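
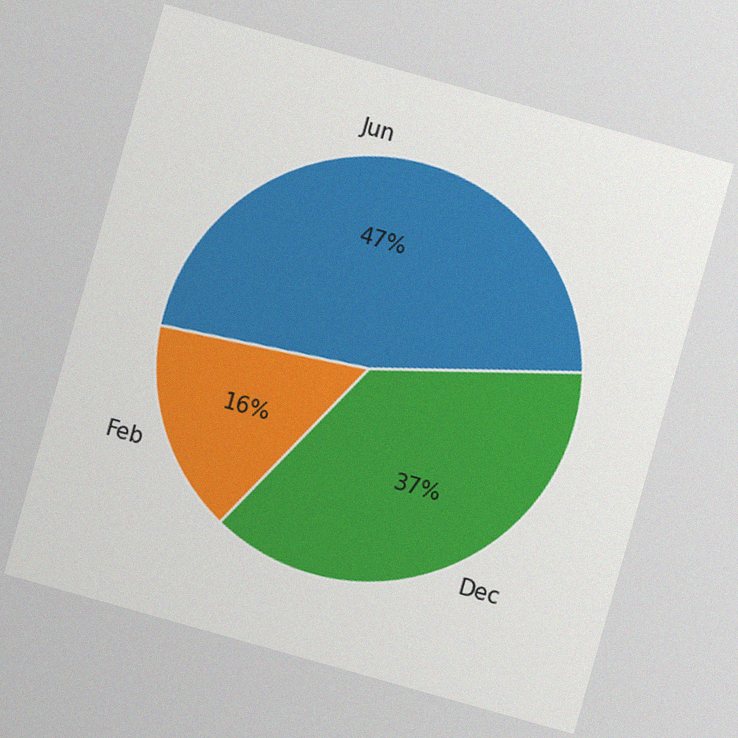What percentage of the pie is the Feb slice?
16%

The chart is tilted about 16° clockwise, with some photo noise. The Feb slice takes up 16% of the pie.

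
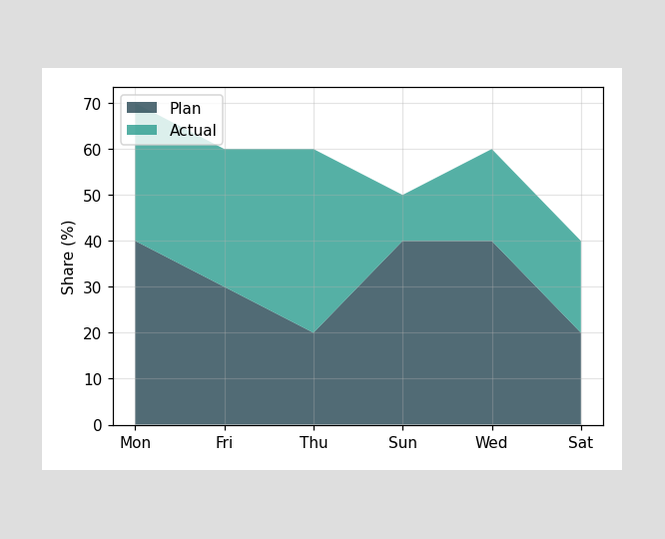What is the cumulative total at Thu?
60%

The stacked total at Thu reaches 60%.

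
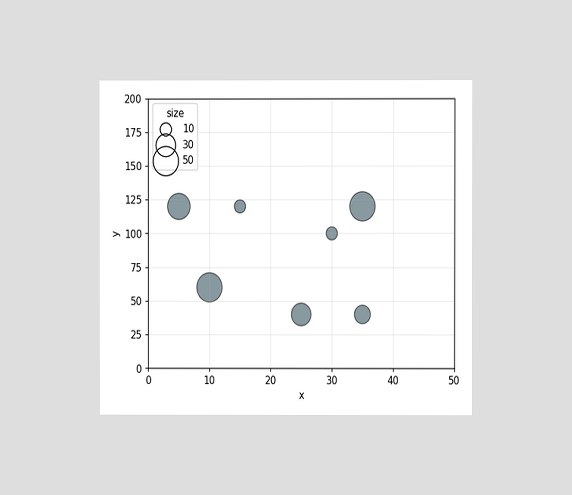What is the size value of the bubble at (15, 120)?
The chart is viewed at a slight angle. Matching the bubble at (15, 120) against the size legend gives 10.

10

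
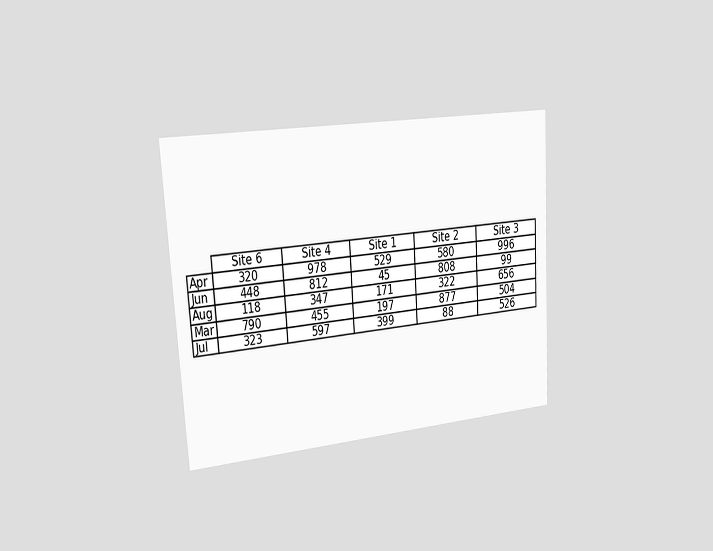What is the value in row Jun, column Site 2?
The chart is tilted about 4° counter-clockwise and viewed slightly from the left. The (Jun, Site 2) cell reads 808.

808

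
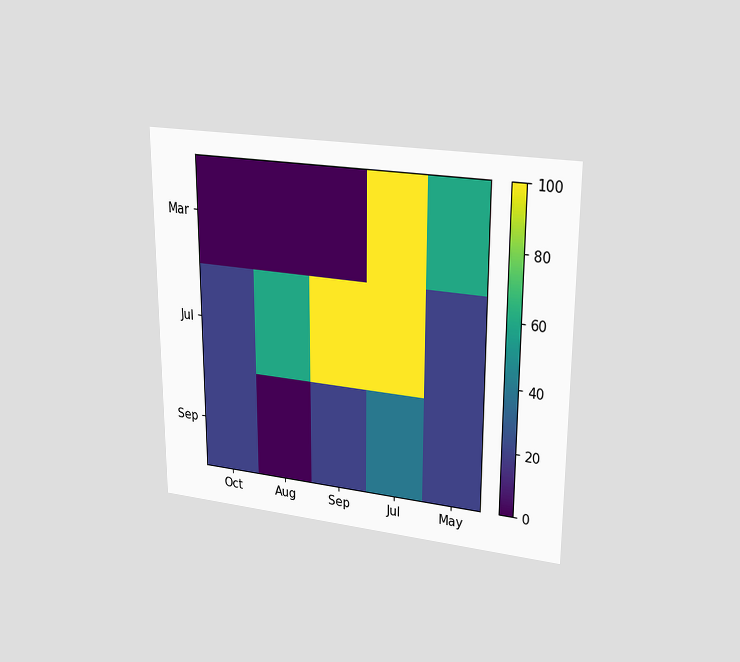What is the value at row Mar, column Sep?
The chart is viewed at a slight angle. Matching cell (Mar, Sep) against the colorbar gives 0.

0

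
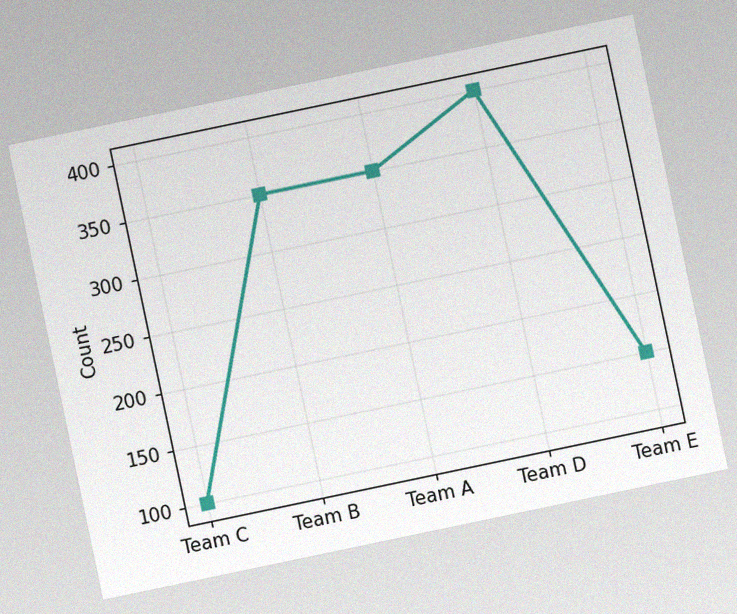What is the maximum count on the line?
400

The chart is tilted about 12° counter-clockwise, with some photo noise. The highest point is at Team D, and reading across to the y-axis gives 400.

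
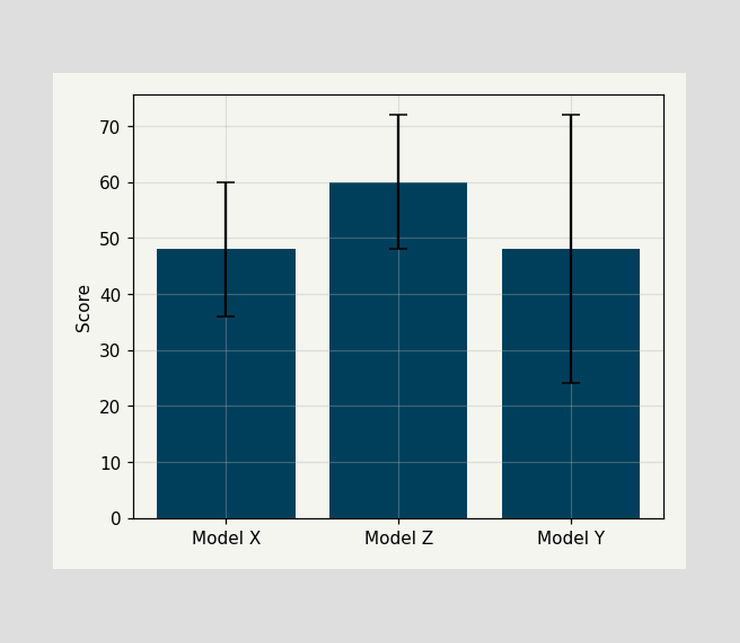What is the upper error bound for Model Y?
72

The Model Y bar's upper whisker reaches 72.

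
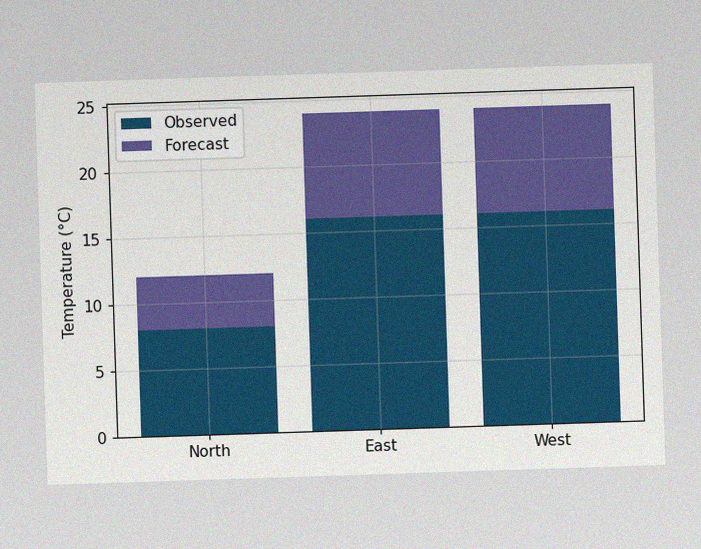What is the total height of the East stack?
24°C

The image has some photo noise and uneven lighting. The East stack's top reaches 24°C on the y-axis.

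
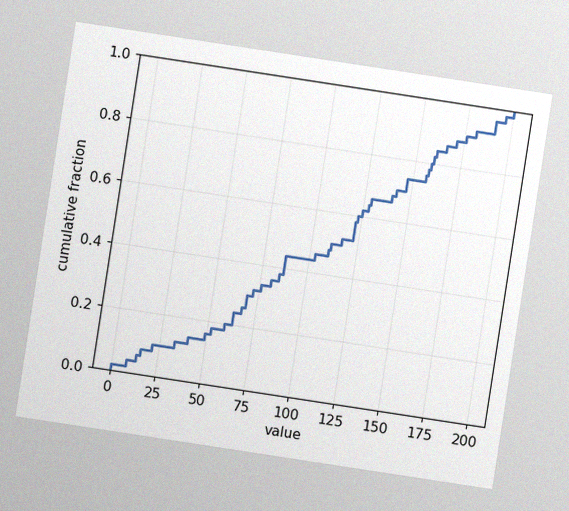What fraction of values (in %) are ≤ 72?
The chart is tilted about 9° clockwise, with some photo noise. At x=72 the ECDF step is at 32%.

32%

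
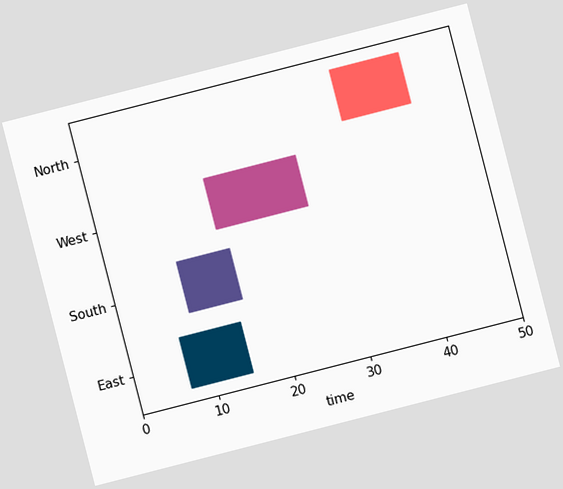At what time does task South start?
9

The chart is tilted about 14° counter-clockwise. The South bar begins at t=9.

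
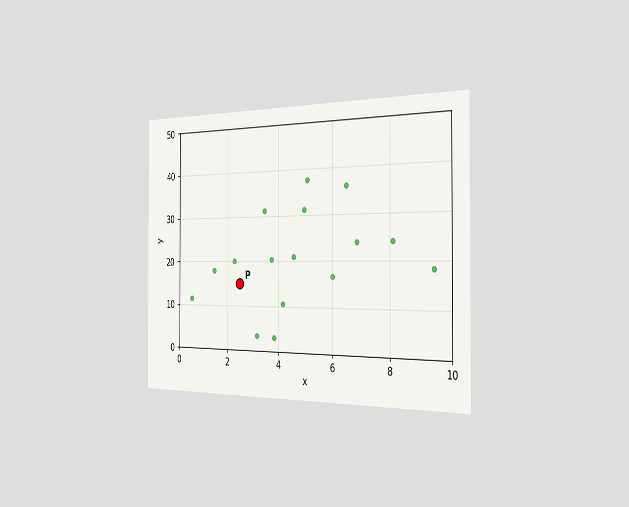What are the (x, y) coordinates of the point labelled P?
The chart is viewed slightly from the right. Following the gridlines from P to each axis, P sits at (2.5, 15).

(2.5, 15)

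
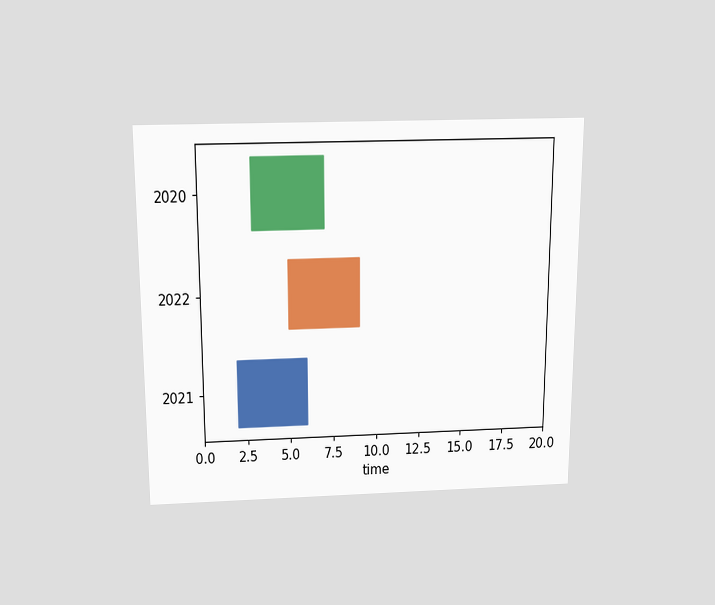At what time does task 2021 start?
2

The chart is viewed slightly from above. The 2021 bar begins at t=2.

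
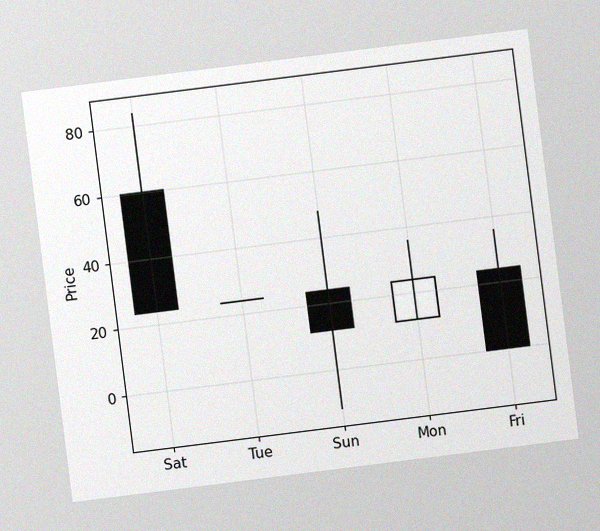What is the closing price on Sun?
12

The chart is tilted about 7° counter-clockwise, with some photo noise. The Sun candle closes at 12.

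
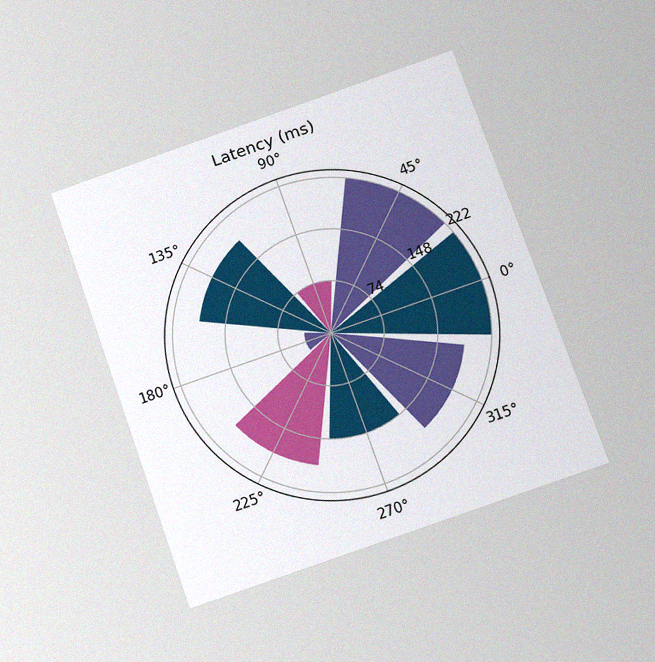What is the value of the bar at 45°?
222ms

The chart is tilted about 19° counter-clockwise and viewed at a slight angle, with some photo noise. The bar at 45° reaches 222ms on the radial axis.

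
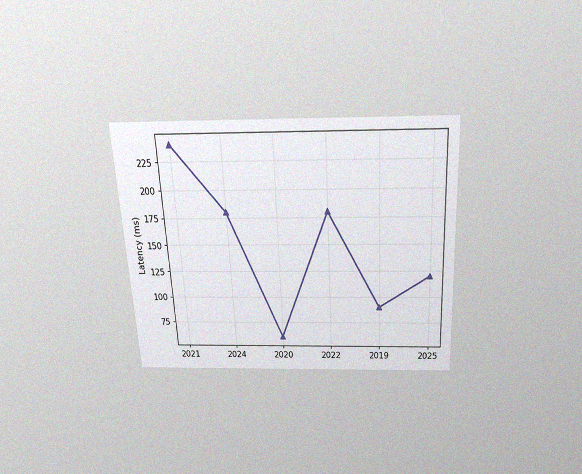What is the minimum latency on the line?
60ms

The chart is tilted about 3° counter-clockwise and viewed slightly from above, with some photo noise. The lowest point is at 2020, and reading across to the y-axis gives 60ms.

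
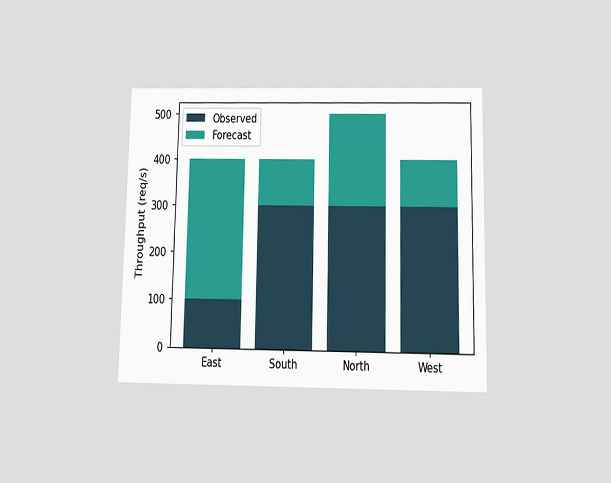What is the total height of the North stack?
The chart is viewed slightly from below. The North stack's top reaches 500req/s on the y-axis.

500req/s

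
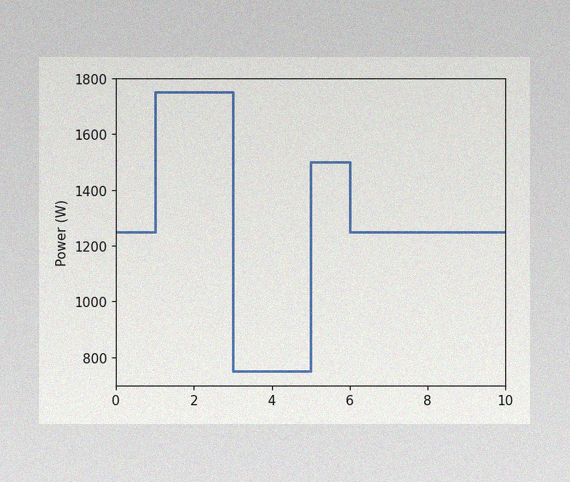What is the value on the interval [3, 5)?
750W

The image has some photo noise and uneven lighting. On [3, 5) the step sits at 750W.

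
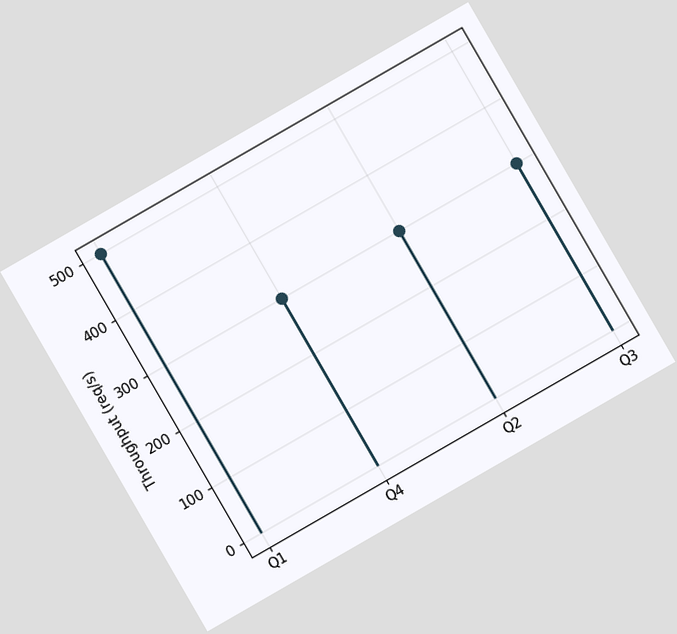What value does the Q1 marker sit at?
The chart is tilted about 30° counter-clockwise. The Q1 marker sits at 500req/s.

500req/s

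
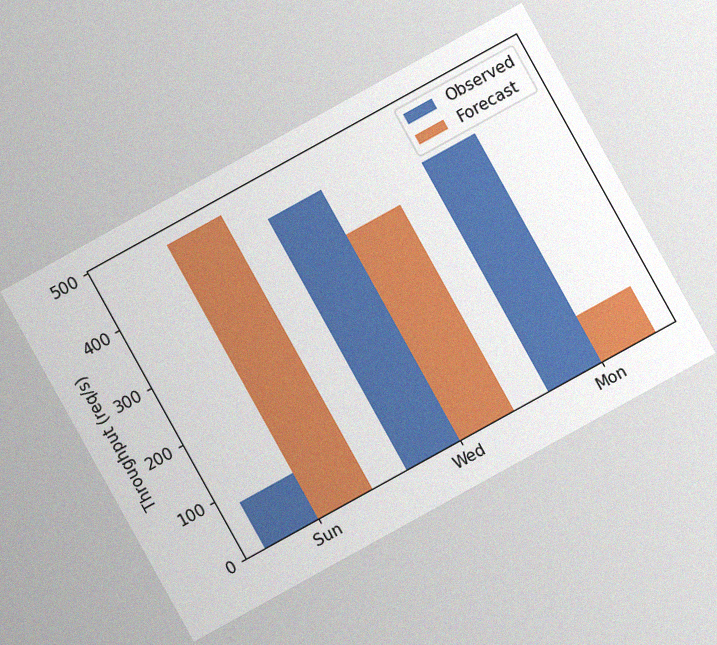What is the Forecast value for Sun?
The chart is tilted about 29° counter-clockwise, with some photo noise. The Forecast bar at Sun reaches 480req/s on the y-axis.

480req/s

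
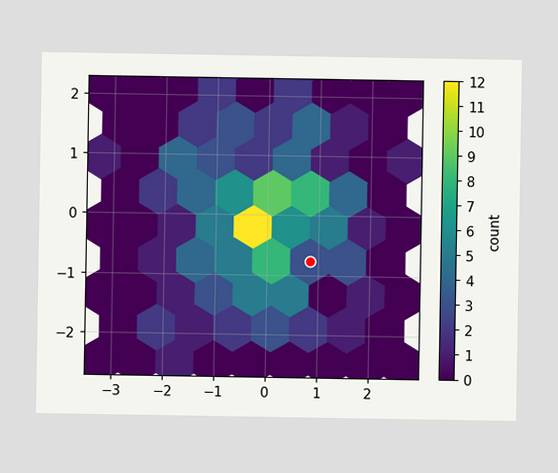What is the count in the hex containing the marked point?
3

The marked hex reads 3 on the colorbar.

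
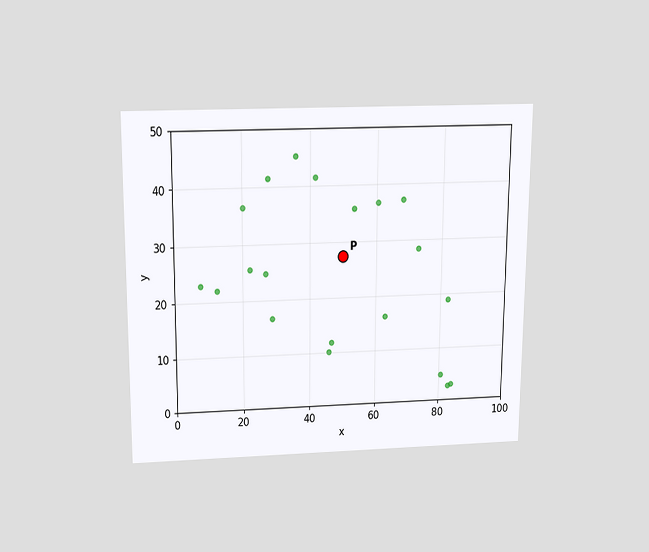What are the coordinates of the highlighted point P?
(50, 27.5)

The chart is viewed slightly from above. Following the gridlines from P to each axis, P sits at (50, 27.5).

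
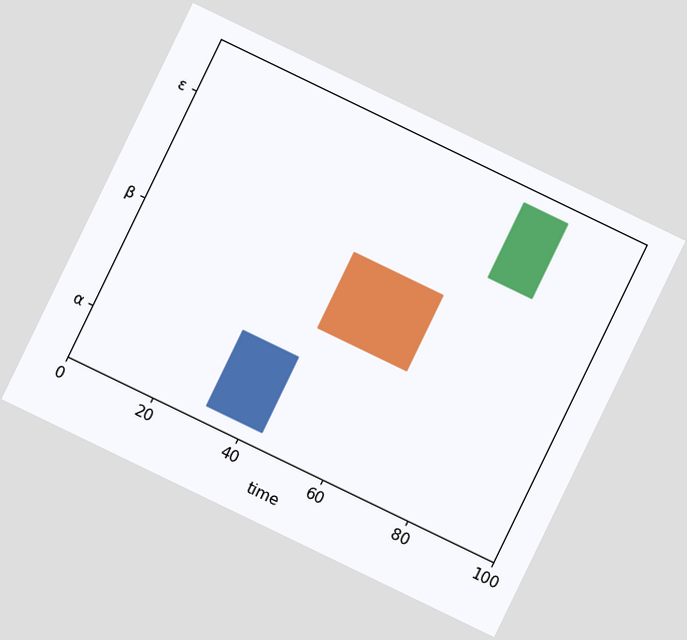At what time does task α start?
31

The chart is tilted about 26° clockwise. The α bar begins at t=31.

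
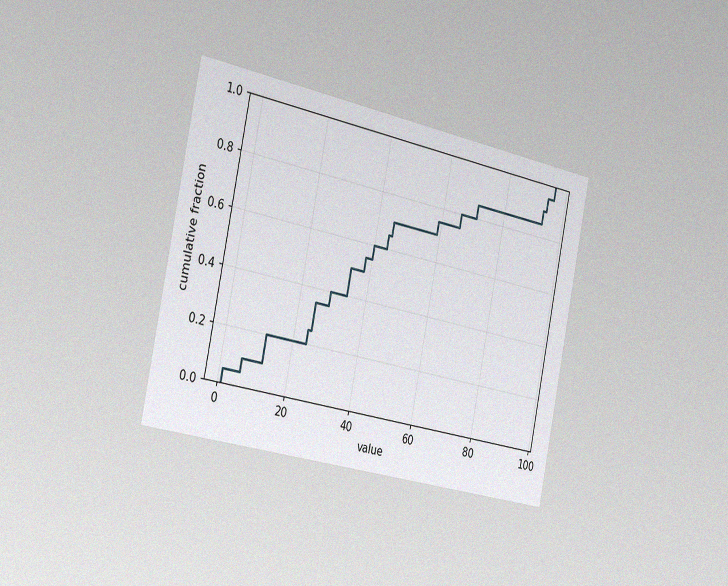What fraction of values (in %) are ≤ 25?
35%

The chart is tilted about 12° clockwise and viewed slightly from the left, with some photo noise. At x=25 the ECDF step is at 35%.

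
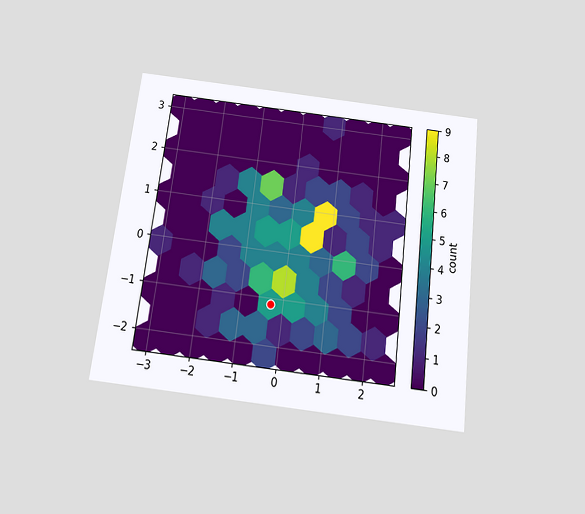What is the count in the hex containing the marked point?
5

The chart is tilted about 7° clockwise and viewed slightly from below. The marked hex reads 5 on the colorbar.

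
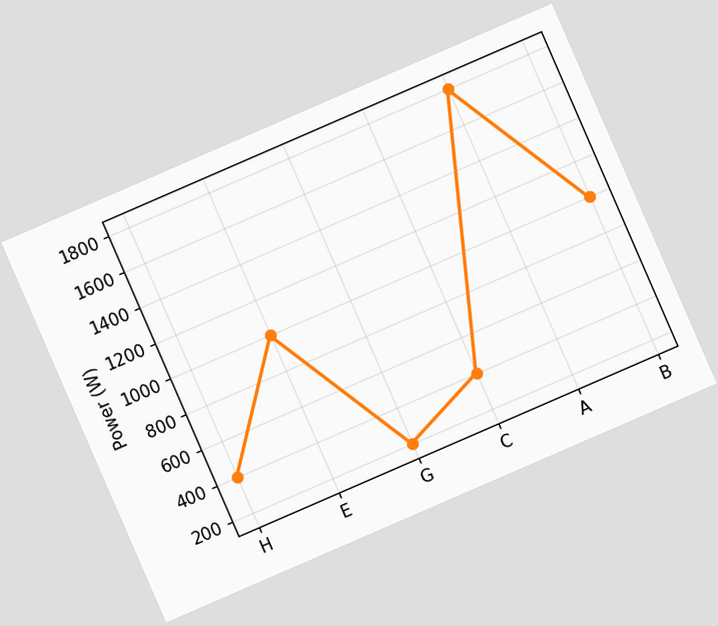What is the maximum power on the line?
1800W

The chart is tilted about 23° counter-clockwise. The highest point is at A, and reading across to the y-axis gives 1800W.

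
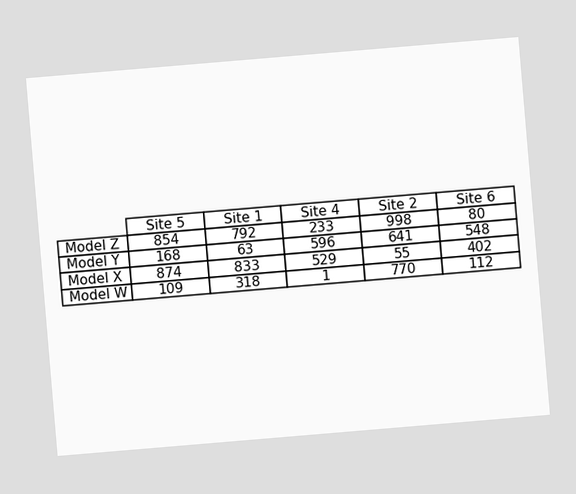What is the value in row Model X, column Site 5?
The chart is tilted about 5° counter-clockwise. The (Model X, Site 5) cell reads 874.

874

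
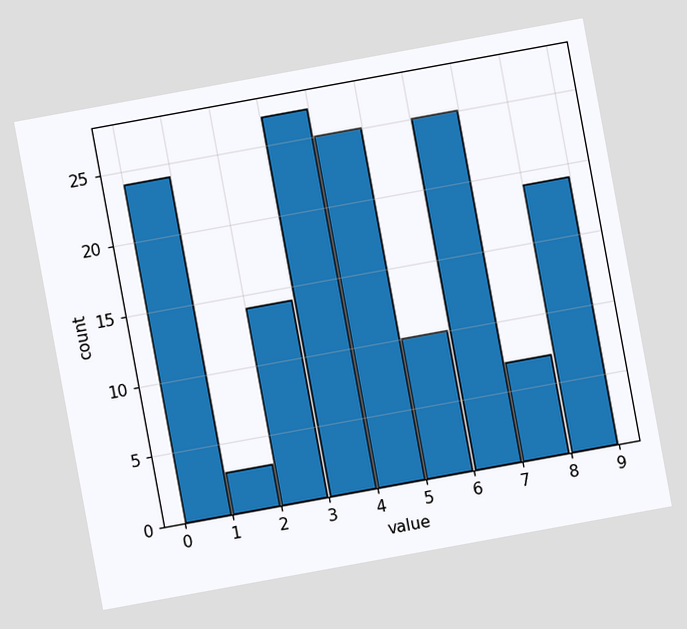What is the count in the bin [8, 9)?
19

The chart is tilted about 10° counter-clockwise. The [8, 9) bin has height 19.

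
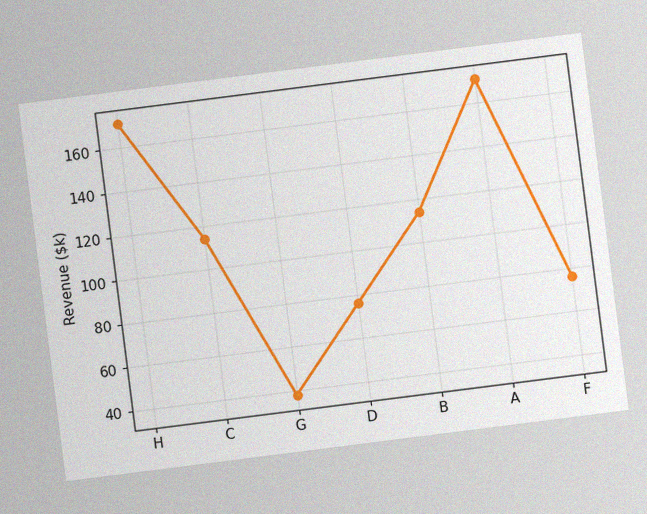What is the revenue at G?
$38k

The chart is tilted about 7° counter-clockwise, with some photo noise. At G, the line is at $38k.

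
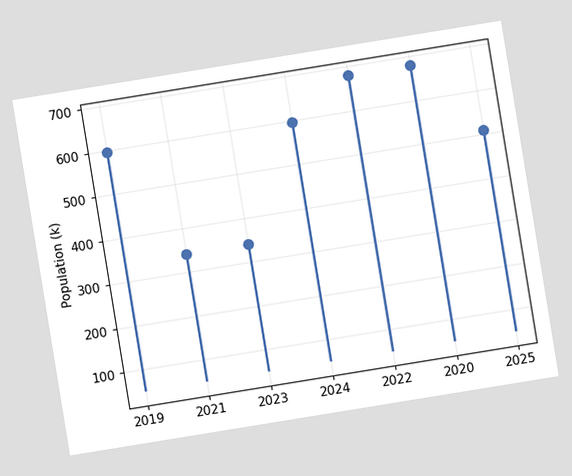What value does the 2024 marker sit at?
The chart is tilted about 9° counter-clockwise. The 2024 marker sits at 595k.

595k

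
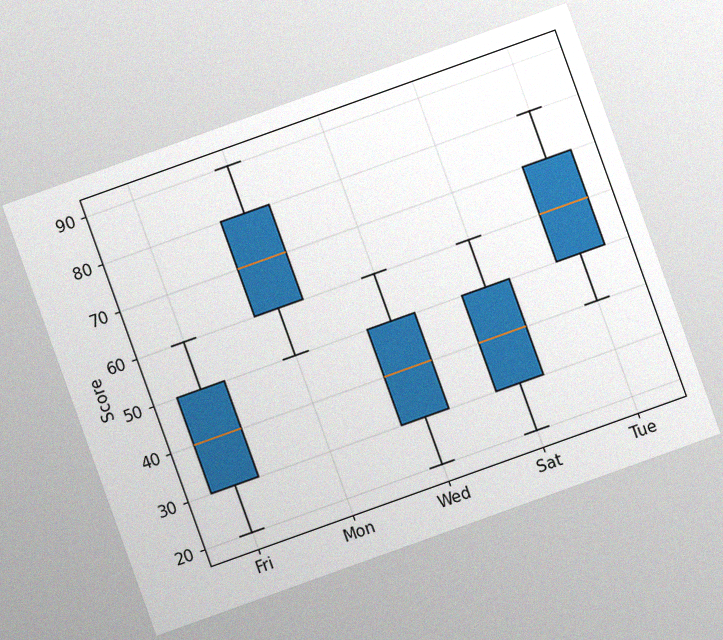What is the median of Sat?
The chart is tilted about 20° counter-clockwise, with some photo noise. The median line in the Sat box sits at 40.

40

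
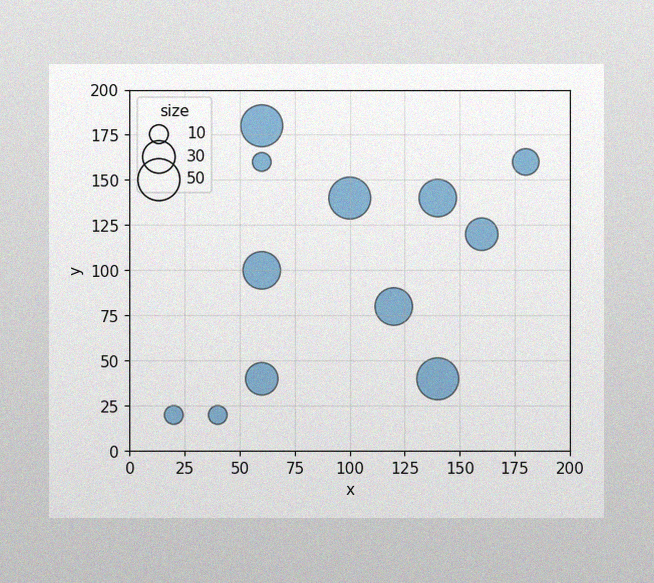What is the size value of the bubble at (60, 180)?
The image has some photo noise and uneven lighting. Matching the bubble at (60, 180) against the size legend gives 50.

50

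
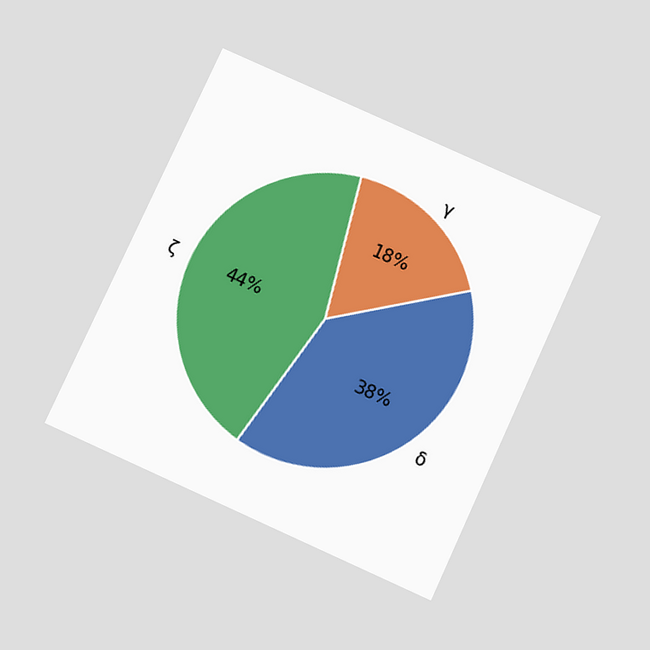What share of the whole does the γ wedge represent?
The chart is tilted about 24° clockwise and viewed slightly from below. The γ slice takes up 18% of the pie.

18%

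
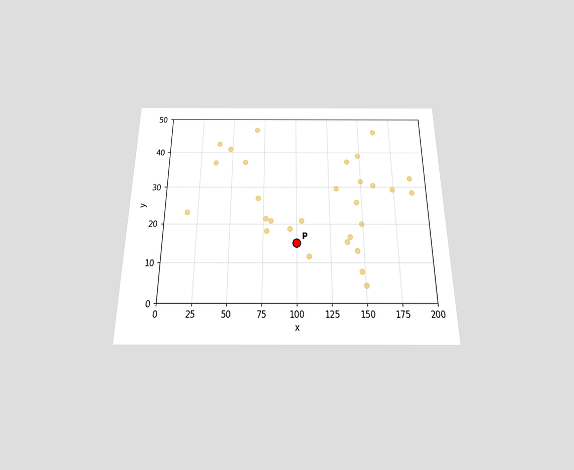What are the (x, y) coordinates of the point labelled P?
(100, 15)

The chart is viewed slightly from below. Following the gridlines from P to each axis, P sits at (100, 15).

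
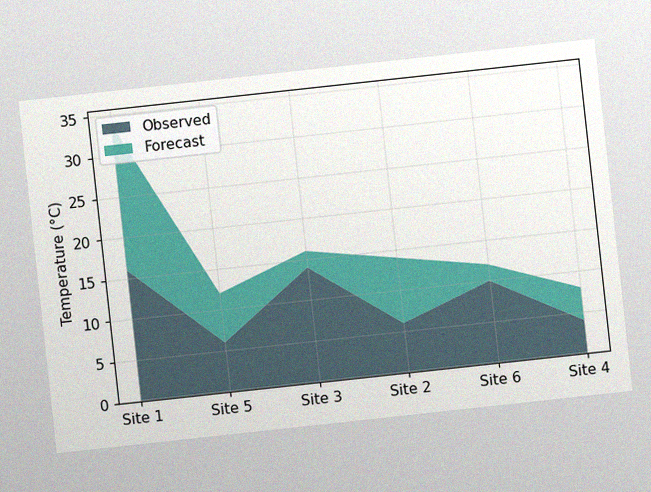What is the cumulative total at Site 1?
34°C

The chart is tilted about 6° counter-clockwise, with some photo noise. The stacked total at Site 1 reaches 34°C.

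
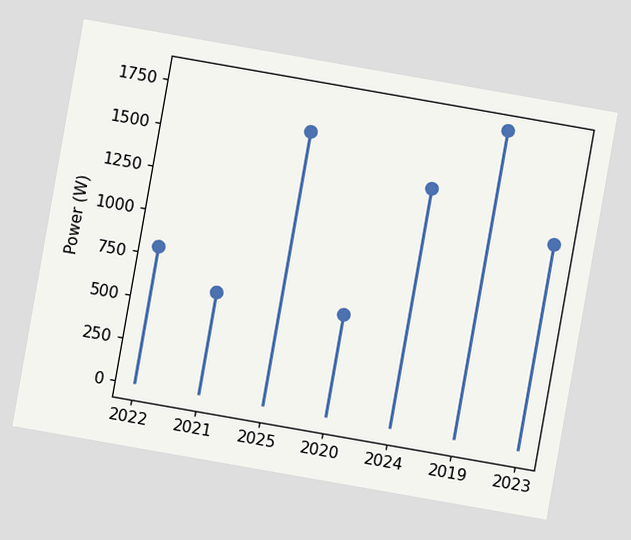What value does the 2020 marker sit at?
The chart is tilted about 10° clockwise. The 2020 marker sits at 600W.

600W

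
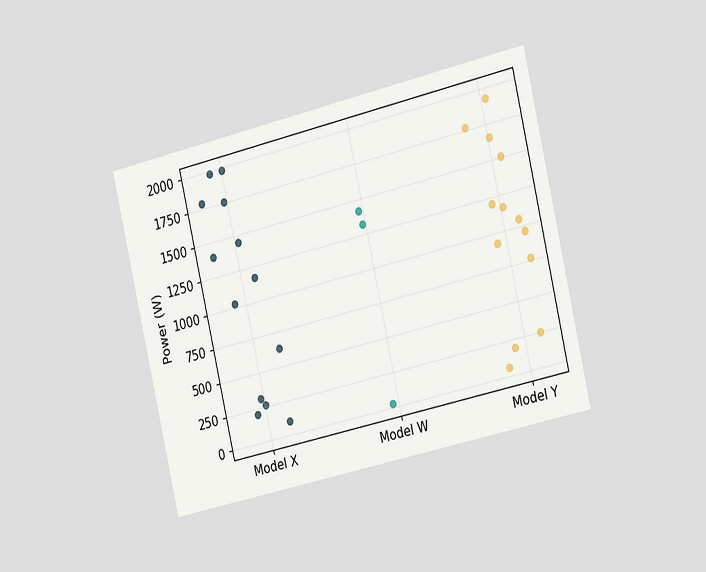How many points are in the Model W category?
The chart is tilted about 13° counter-clockwise and viewed slightly from the right. Counting the markers in the Model W column gives 3.

3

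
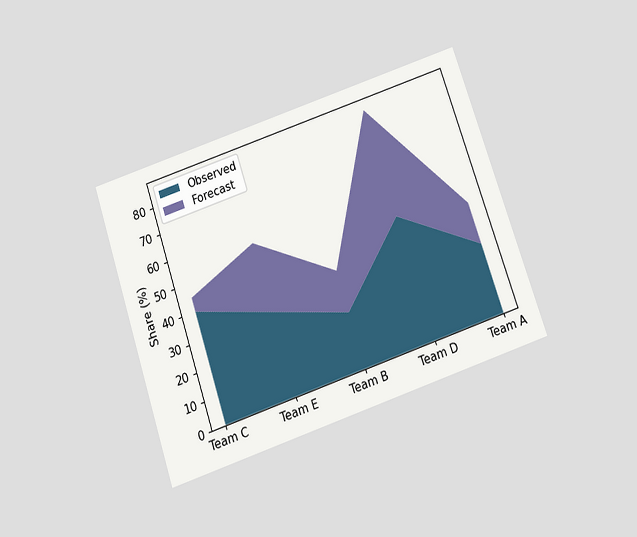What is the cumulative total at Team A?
40%

The chart is tilted about 19° counter-clockwise and viewed slightly from below. The stacked total at Team A reaches 40%.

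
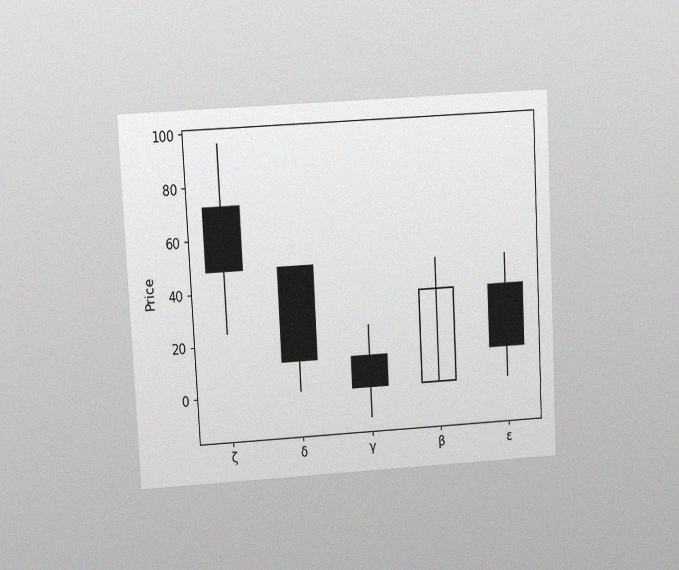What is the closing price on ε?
The chart is tilted about 3° counter-clockwise and viewed at a slight angle, with some photo noise. The ε candle closes at 12.

12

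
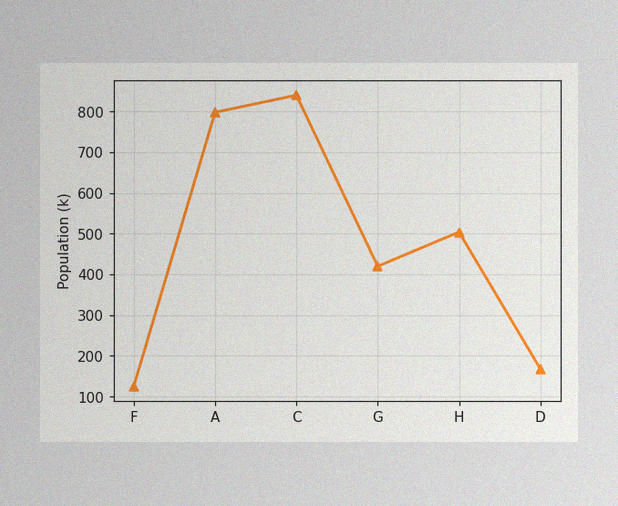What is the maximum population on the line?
The image has some photo noise and uneven lighting. The highest point is at C, and reading across to the y-axis gives 840k.

840k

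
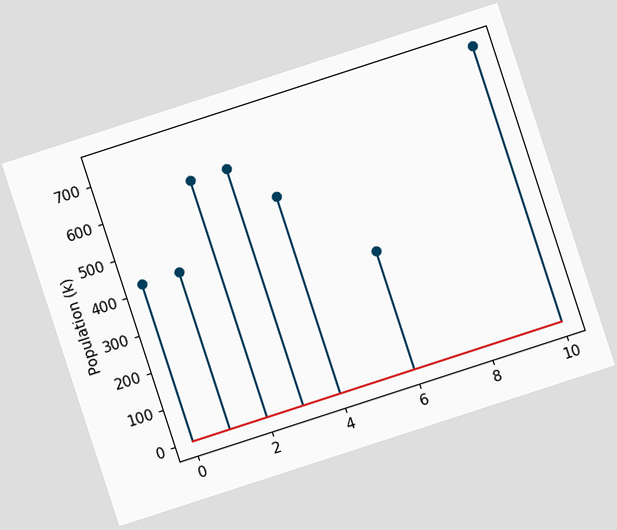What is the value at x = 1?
The chart is tilted about 18° counter-clockwise. The stem at x=1 reaches 424k.

424k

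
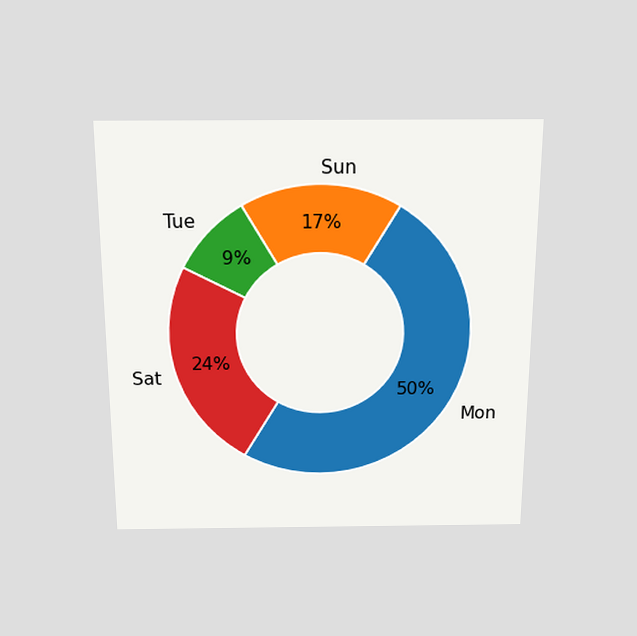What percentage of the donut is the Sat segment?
24%

The chart is viewed slightly from above. The Sat segment takes up 24% of the ring.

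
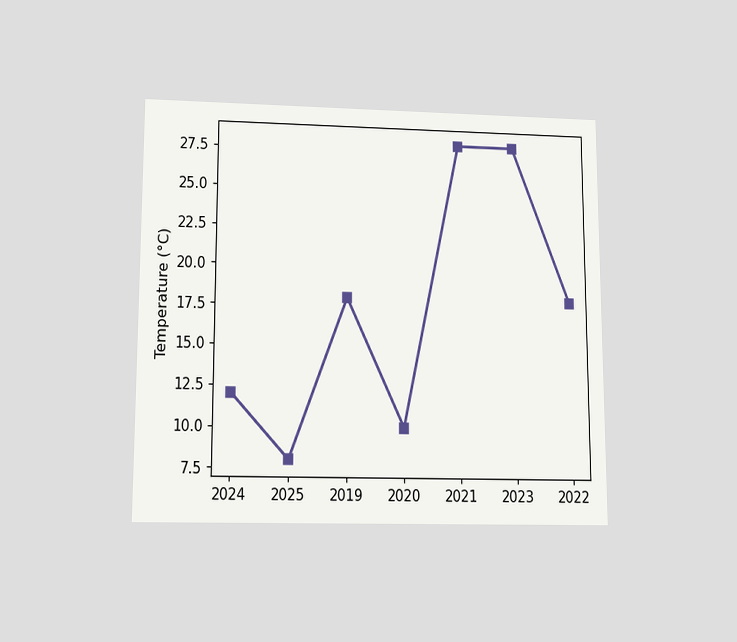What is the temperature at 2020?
10°C

The chart is viewed slightly from below. At 2020, the line is at 10°C.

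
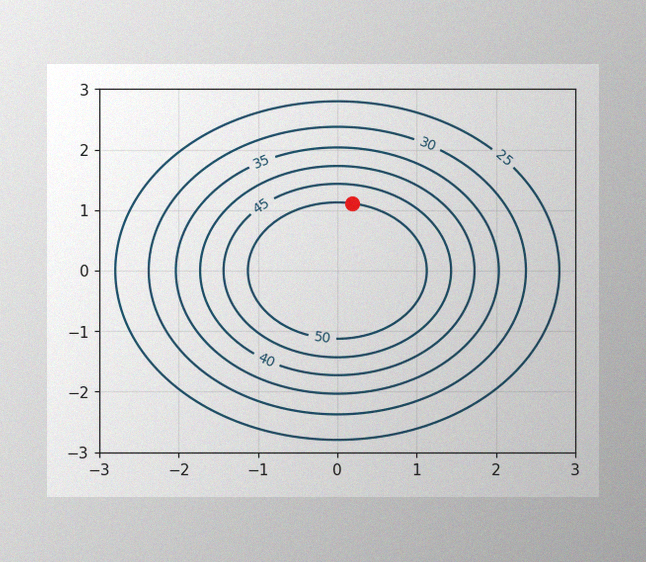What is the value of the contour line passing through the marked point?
The image has some photo noise and uneven lighting. The marked point sits on the contour labelled 50.

50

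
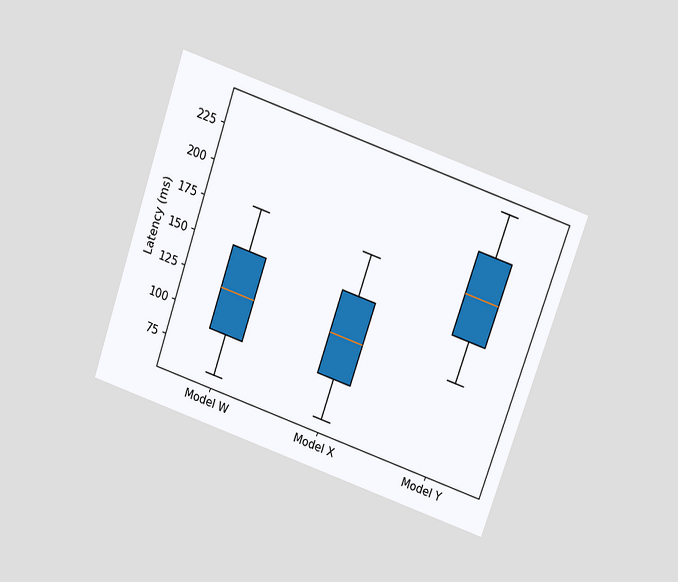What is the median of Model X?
The chart is tilted about 19° clockwise and viewed slightly from above. The median line in the Model X box sits at 120ms.

120ms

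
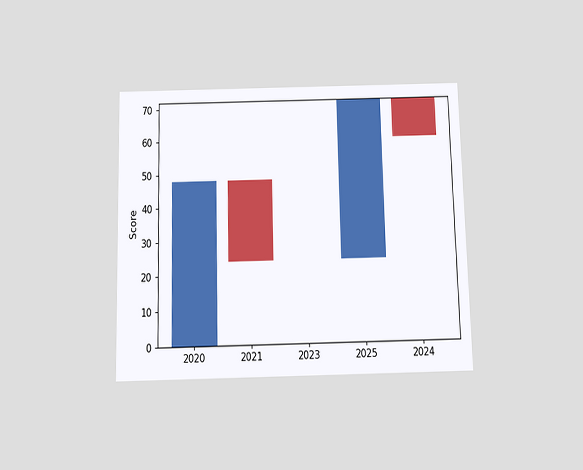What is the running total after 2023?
The chart is viewed slightly from below. After 2023 the running total reaches 24.

24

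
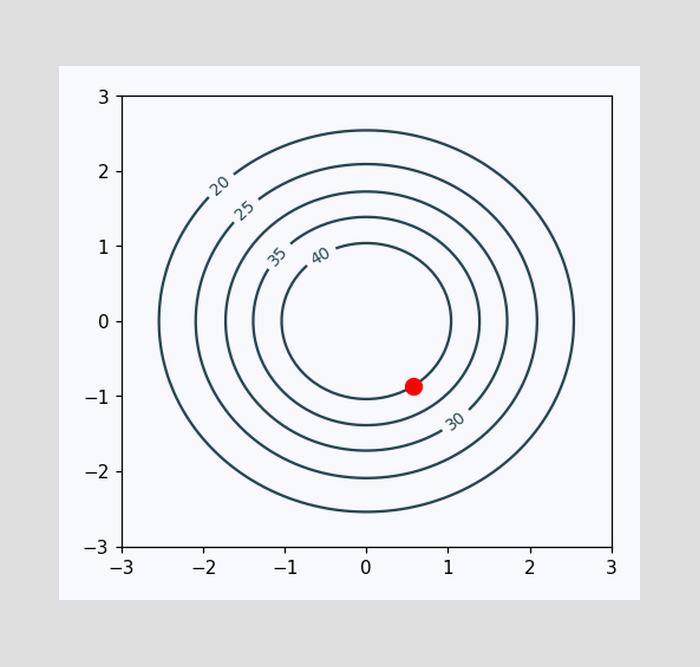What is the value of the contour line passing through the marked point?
40

The marked point sits on the contour labelled 40.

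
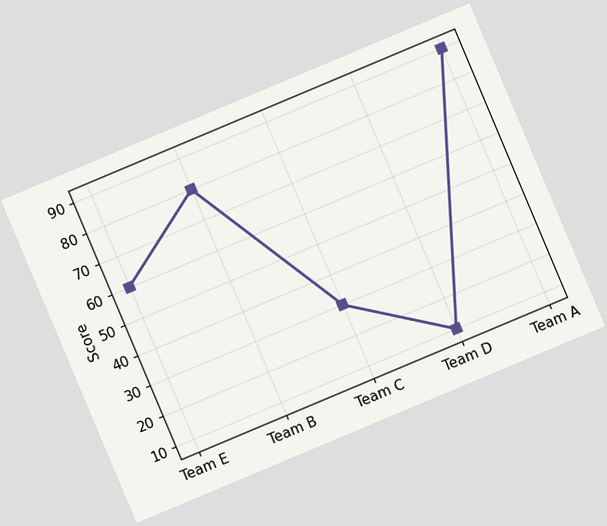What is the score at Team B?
80

The chart is tilted about 23° counter-clockwise. At Team B, the line is at 80.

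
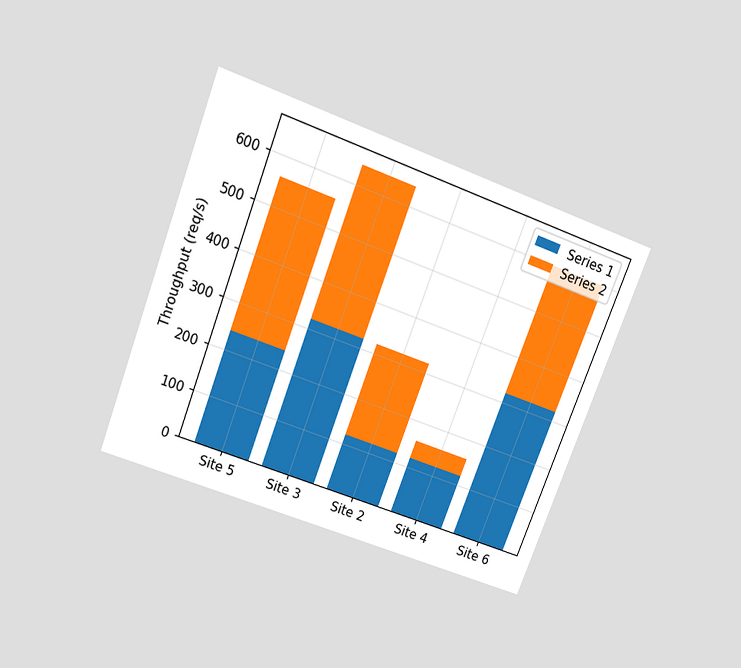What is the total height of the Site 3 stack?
The chart is tilted about 21° clockwise and viewed slightly from above. The Site 3 stack's top reaches 640req/s on the y-axis.

640req/s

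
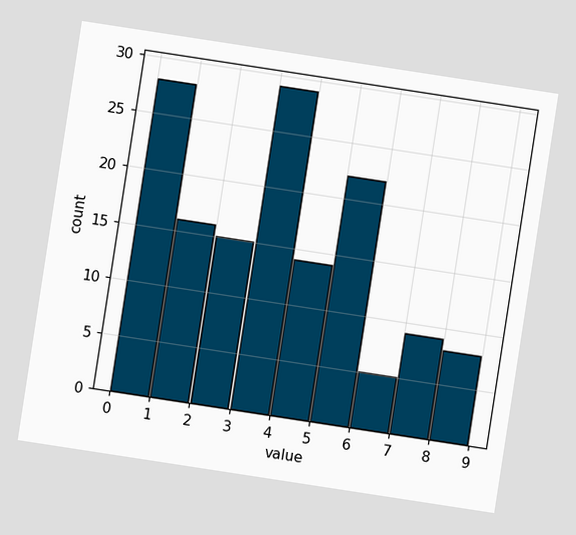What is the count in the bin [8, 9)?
The chart is tilted about 9° clockwise. The [8, 9) bin has height 8.

8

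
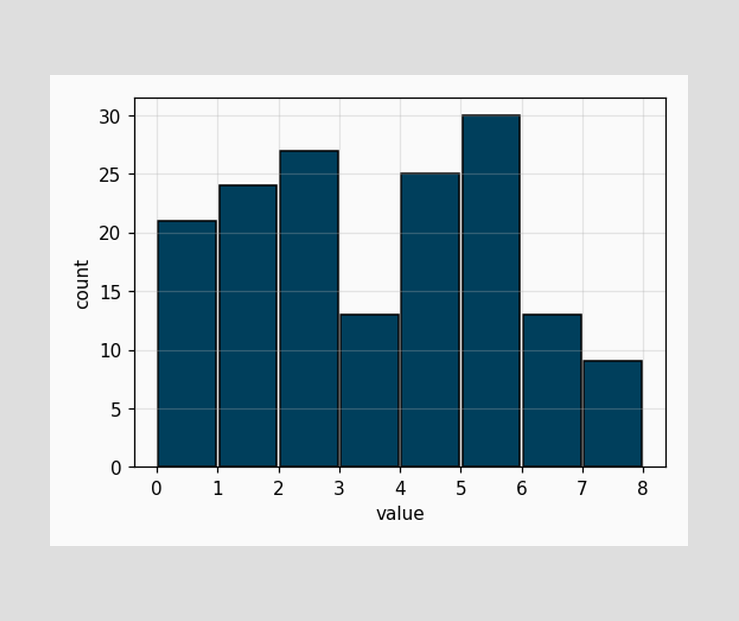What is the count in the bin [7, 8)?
9

The [7, 8) bin has height 9.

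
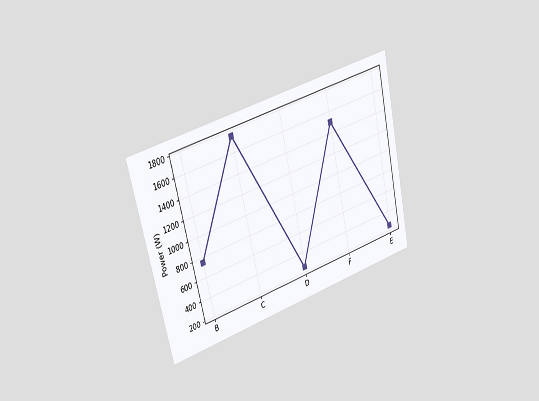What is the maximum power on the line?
The chart is tilted about 13° counter-clockwise and viewed slightly from the left. The highest point is at C, and reading across to the y-axis gives 1750W.

1750W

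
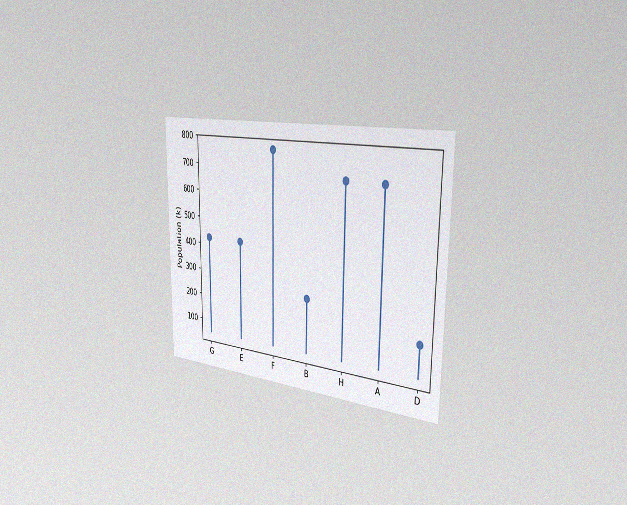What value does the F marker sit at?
765k

The chart is viewed slightly from the right, with some photo noise. The F marker sits at 765k.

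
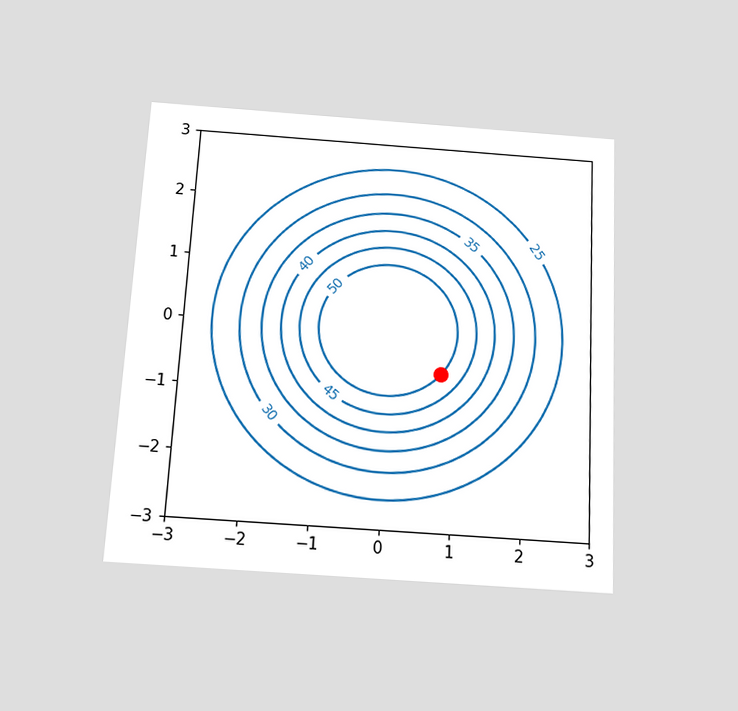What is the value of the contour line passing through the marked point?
50

The chart is tilted about 3° clockwise and viewed slightly from below. The marked point sits on the contour labelled 50.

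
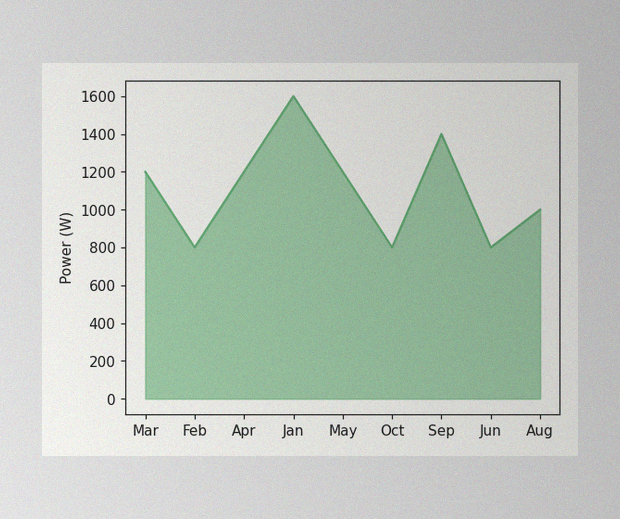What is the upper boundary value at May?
The image has some photo noise and uneven lighting. At May the upper boundary is at 1200W.

1200W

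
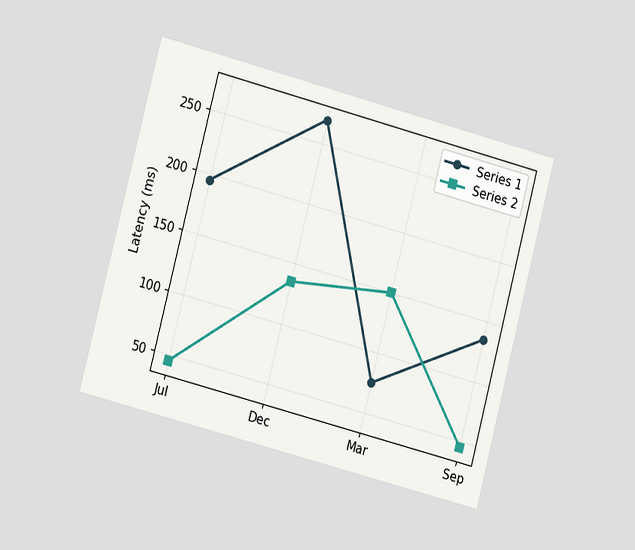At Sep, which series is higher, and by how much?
Series 1, by 90ms

The chart is tilted about 15° clockwise and viewed slightly from the left. At Sep, Series 1 sits above the other line by 90ms.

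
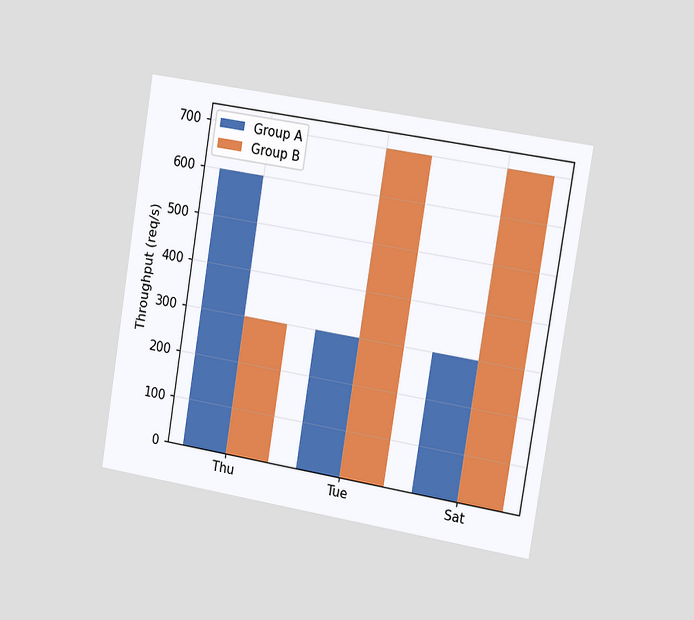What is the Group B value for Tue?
The chart is tilted about 9° clockwise and viewed slightly from the right. The Group B bar at Tue reaches 700req/s on the y-axis.

700req/s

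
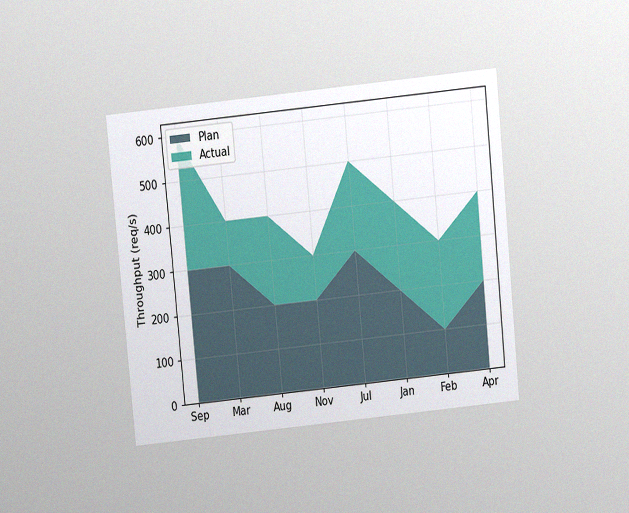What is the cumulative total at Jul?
500req/s

The chart is tilted about 6° counter-clockwise and viewed slightly from above, with some photo noise. The stacked total at Jul reaches 500req/s.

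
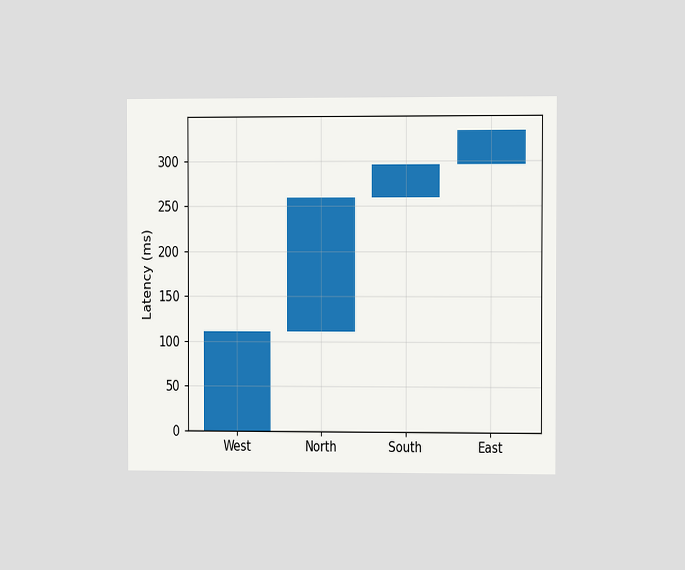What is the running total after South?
296ms

The chart is viewed at a slight angle. After South the running total reaches 296ms.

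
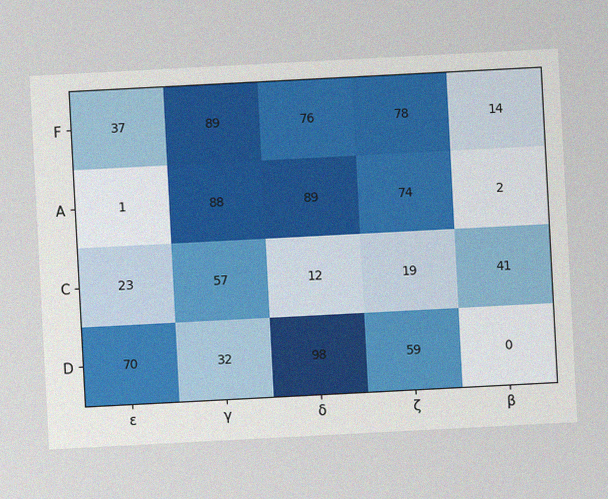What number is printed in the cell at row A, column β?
The chart is tilted about 3° counter-clockwise, with some photo noise. The (A, β) cell reads 2.

2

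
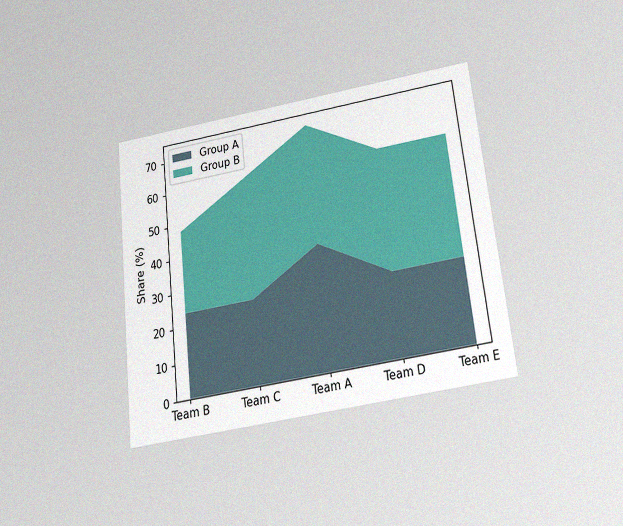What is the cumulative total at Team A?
72%

The chart is tilted about 6° counter-clockwise and viewed slightly from below, with some photo noise. The stacked total at Team A reaches 72%.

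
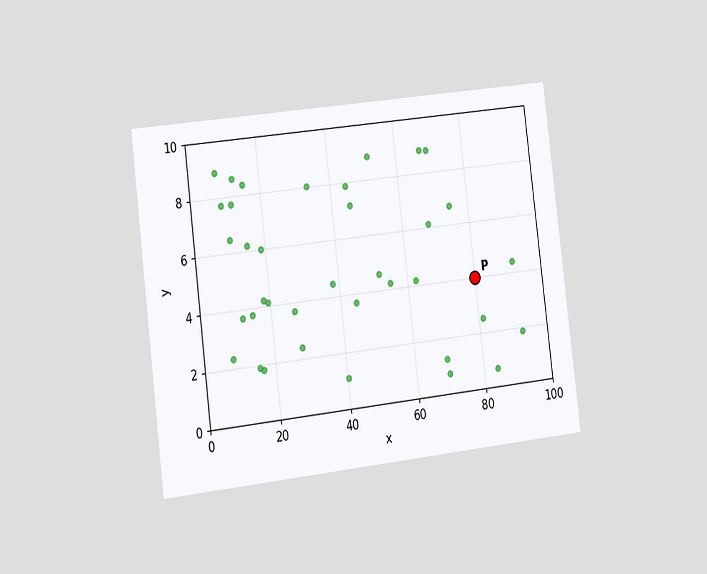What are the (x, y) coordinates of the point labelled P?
(80, 4)

The chart is tilted about 7° counter-clockwise and viewed slightly from the left. Following the gridlines from P to each axis, P sits at (80, 4).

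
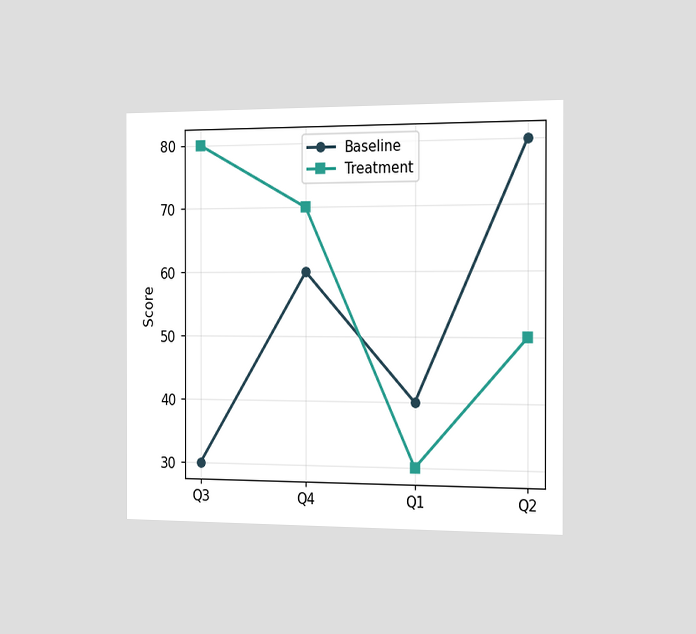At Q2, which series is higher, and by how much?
Baseline, by 30

The chart is viewed slightly from the right. At Q2, Baseline sits above the other line by 30.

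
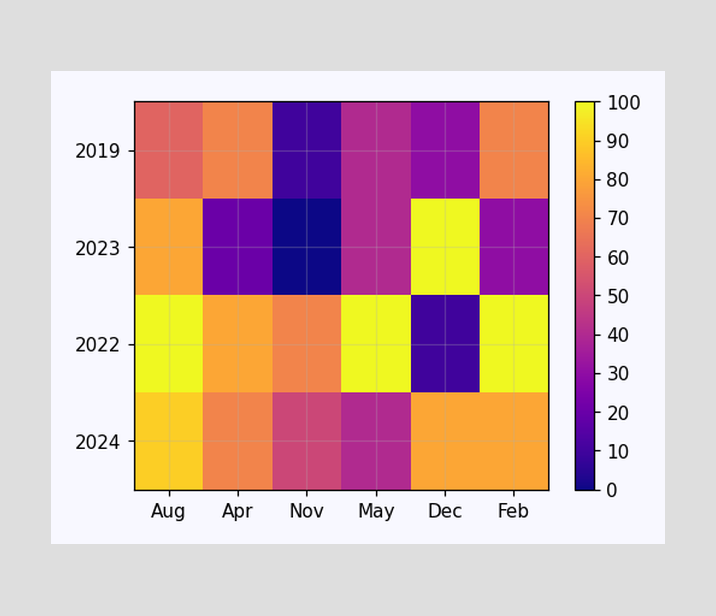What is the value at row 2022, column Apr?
Matching cell (2022, Apr) against the colorbar gives 80.

80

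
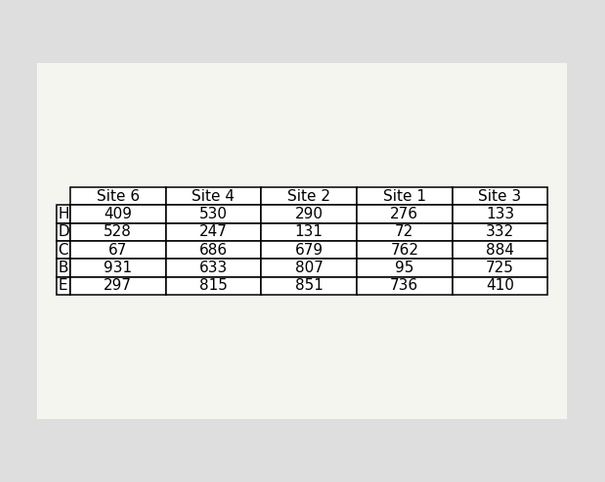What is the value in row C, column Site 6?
67

The (C, Site 6) cell reads 67.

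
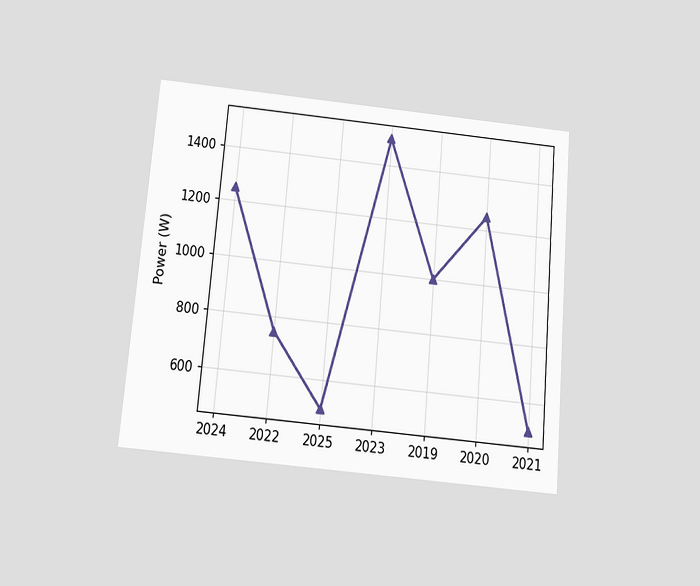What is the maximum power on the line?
1500W

The chart is tilted about 5° clockwise and viewed slightly from below. The highest point is at 2023, and reading across to the y-axis gives 1500W.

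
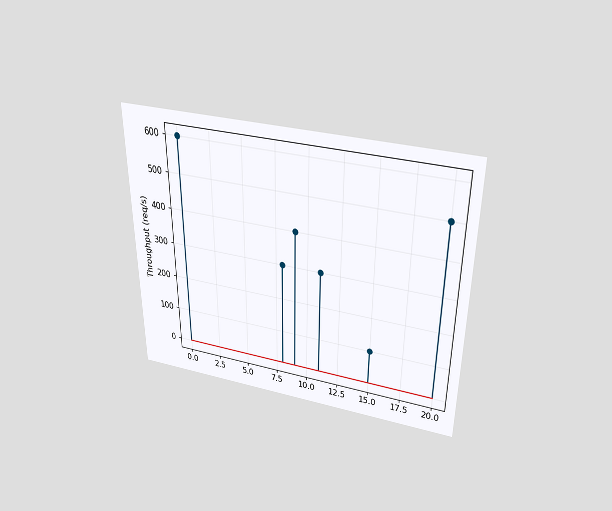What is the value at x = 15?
The chart is viewed slightly from above. The stem at x=15 reaches 100req/s.

100req/s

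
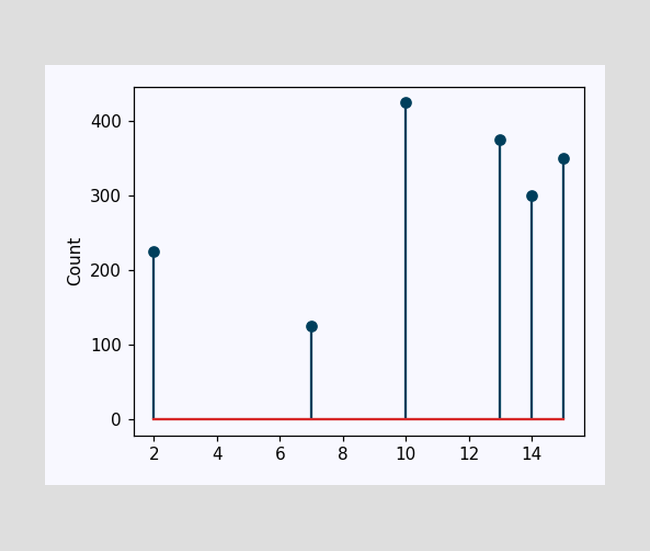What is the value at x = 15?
The stem at x=15 reaches 350.

350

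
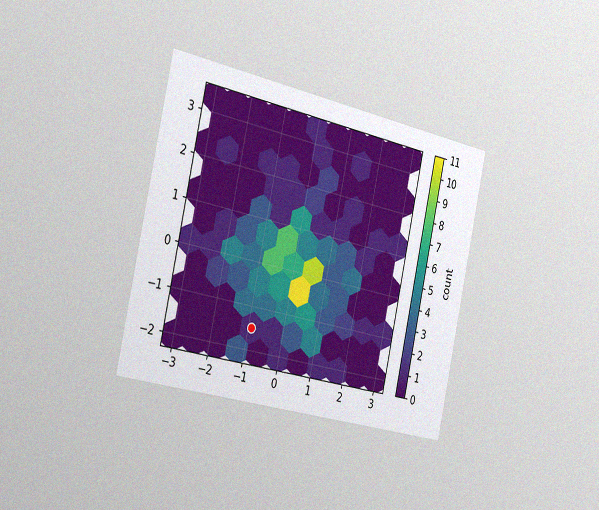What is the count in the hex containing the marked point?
1

The chart is tilted about 12° clockwise and viewed slightly from the left, with some photo noise. The marked hex reads 1 on the colorbar.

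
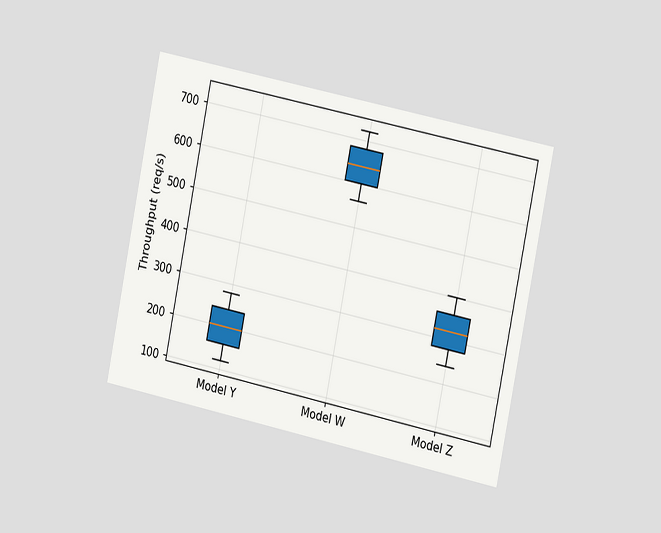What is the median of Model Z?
The chart is tilted about 12° clockwise and viewed slightly from the right. The median line in the Model Z box sits at 320req/s.

320req/s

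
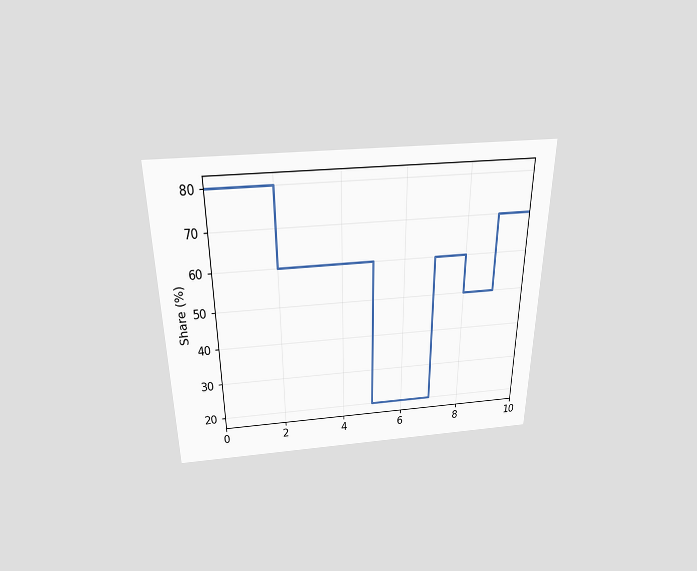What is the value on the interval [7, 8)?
60%

The chart is viewed slightly from above. On [7, 8) the step sits at 60%.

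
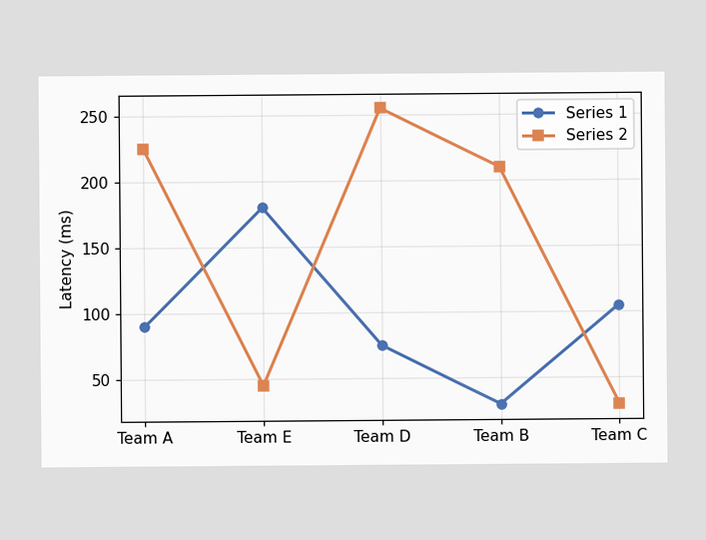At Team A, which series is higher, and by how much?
Series 2, by 135ms

At Team A, Series 2 sits above the other line by 135ms.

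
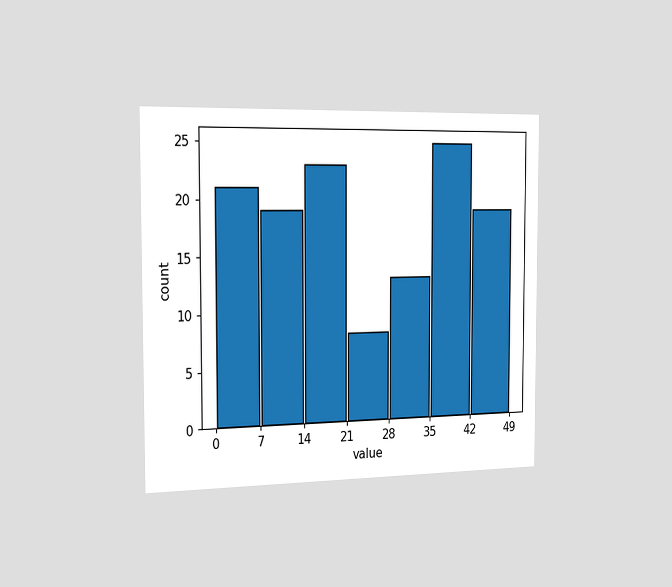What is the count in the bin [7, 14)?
The chart is viewed slightly from the left. The [7, 14) bin has height 19.

19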